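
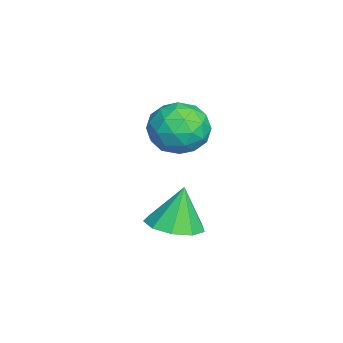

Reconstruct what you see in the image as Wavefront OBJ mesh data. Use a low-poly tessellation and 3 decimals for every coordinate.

v -0.426 1.361 1.223
v 0.361 1.613 2.149
v 0.579 -0.333 0.831
v 1.366 -0.081 1.757
v 0.189 -0.382 2.008
v -0.432 0.664 2.25
v 1.372 0.616 0.73
v 0.751 1.662 0.972
v 1.472 1.152 1.844
v 0.741 0.536 2.634
v 0.199 0.744 0.346
v -0.532 0.128 1.136
v -0.12 1.635 1.721
v 1.06 -0.355 1.259
v 0.368 -0.533 1.407
v 0.831 -0.385 1.951
v -0.587 1.078 1.78
v -0.124 1.226 2.324
v -0.226 0.053 2.241
v 1.064 0.054 0.656
v 1.527 0.202 1.2
v 0.109 1.665 1.029
v 0.572 1.813 1.573
v 1.166 1.227 0.739
v 0.995 1.513 2.085
v 1.586 0.518 1.855
v 1.589 0.927 1.251
v 1.225 1.542 1.394
v 0.565 1.15 2.55
v 1.156 0.155 2.319
v 0.464 -0.022 2.467
v 0.099 0.593 2.609
v 1.218 0.88 2.37
v -0.216 1.125 0.661
v 0.375 0.13 0.43
v 0.841 0.687 0.371
v 0.476 1.302 0.513
v -0.646 0.762 1.125
v -0.055 -0.233 0.895
v -0.285 -0.262 1.586
v -0.649 0.353 1.729
v -0.278 0.4 0.61
v 4.153 0.677 -1.178
v 4.917 -0.033 -0.864
v 3.767 1.003 0.498
v 5.213 0.648 -0.928
v 5.013 1.343 -1.109
v 4.41 1.727 -1.322
v 3.687 1.619 -1.468
v 3.182 1.071 -1.478
v 3.131 0.339 -1.347
v 3.558 -0.235 -1.138
v 4.263 -0.382 -0.947
f 1 38 17
f 38 12 41
f 17 41 6
f 38 41 17
f 1 17 13
f 17 6 18
f 13 18 2
f 17 18 13
f 1 13 22
f 13 2 23
f 22 23 8
f 13 23 22
f 1 22 34
f 22 8 37
f 34 37 11
f 22 37 34
f 1 34 38
f 34 11 42
f 38 42 12
f 34 42 38
f 2 18 29
f 18 6 32
f 29 32 10
f 18 32 29
f 6 41 19
f 41 12 40
f 19 40 5
f 41 40 19
f 12 42 39
f 42 11 35
f 39 35 3
f 42 35 39
f 11 37 36
f 37 8 24
f 36 24 7
f 37 24 36
f 8 23 28
f 23 2 25
f 28 25 9
f 23 25 28
f 4 30 16
f 30 10 31
f 16 31 5
f 30 31 16
f 4 16 14
f 16 5 15
f 14 15 3
f 16 15 14
f 4 14 21
f 14 3 20
f 21 20 7
f 14 20 21
f 4 21 26
f 21 7 27
f 26 27 9
f 21 27 26
f 4 26 30
f 26 9 33
f 30 33 10
f 26 33 30
f 5 31 19
f 31 10 32
f 19 32 6
f 31 32 19
f 3 15 39
f 15 5 40
f 39 40 12
f 15 40 39
f 7 20 36
f 20 3 35
f 36 35 11
f 20 35 36
f 9 27 28
f 27 7 24
f 28 24 8
f 27 24 28
f 10 33 29
f 33 9 25
f 29 25 2
f 33 25 29
f 44 43 46
f 44 46 45
f 46 43 47
f 46 47 45
f 47 43 48
f 47 48 45
f 48 43 49
f 48 49 45
f 49 43 50
f 49 50 45
f 50 43 51
f 50 51 45
f 51 43 52
f 51 52 45
f 52 43 53
f 52 53 45
f 53 43 44
f 53 44 45



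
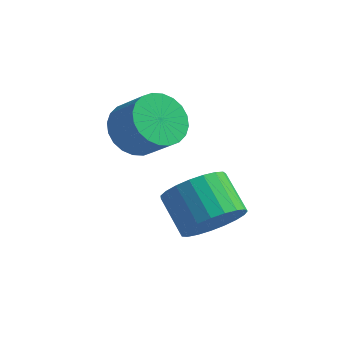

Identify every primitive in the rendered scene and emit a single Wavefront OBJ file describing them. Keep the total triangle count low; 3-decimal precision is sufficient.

v 1.479 0.055 -2.832
v 2.15 0.357 -2.332
v 1.332 1.007 -1.627
v 0.661 0.705 -2.128
v 2.128 0.616 -2.596
v 1.31 1.266 -1.891
v 1.994 0.778 -2.901
v 1.176 1.427 -2.196
v 1.771 0.814 -3.193
v 0.953 1.464 -2.489
v 1.497 0.72 -3.424
v 0.679 1.37 -2.719
v 1.22 0.51 -3.552
v 0.403 1.16 -2.847
v 0.988 0.222 -3.556
v 0.17 0.872 -2.851
v 0.841 -0.095 -3.435
v 0.023 0.555 -2.73
v 0.804 -0.386 -3.209
v -0.014 0.264 -2.504
v 0.884 -0.601 -2.918
v 0.066 0.049 -2.214
v 1.066 -0.702 -2.613
v 0.248 -0.053 -1.908
v 1.32 -0.673 -2.346
v 0.502 -0.023 -1.641
v 1.602 -0.517 -2.162
v 0.784 0.132 -1.457
v 1.862 -0.263 -2.095
v 1.044 0.387 -1.39
v 2.056 0.046 -2.155
v 1.238 0.696 -1.45
v -1.082 1.18 -0.83
v -0.488 1.35 -1.385
v 0.315 1.09 -0.605
v -0.278 0.92 -0.05
v -0.53 1.64 -1.246
v 0.274 1.379 -0.466
v -0.655 1.859 -1.043
v 0.149 1.599 -0.263
v -0.845 1.976 -0.808
v -0.041 1.715 -0.028
v -1.071 1.971 -0.577
v -0.268 1.71 0.203
v -1.299 1.845 -0.384
v -0.496 1.585 0.396
v -1.494 1.619 -0.259
v -0.69 1.358 0.521
v -1.626 1.326 -0.221
v -0.822 1.065 0.56
v -1.675 1.01 -0.275
v -0.872 0.75 0.505
v -1.634 0.721 -0.414
v -0.83 0.46 0.366
v -1.509 0.501 -0.617
v -0.705 0.241 0.163
v -1.319 0.385 -0.852
v -0.515 0.124 -0.072
v -1.092 0.39 -1.083
v -0.289 0.129 -0.303
v -0.864 0.515 -1.276
v -0.061 0.255 -0.496
v -0.67 0.742 -1.401
v 0.134 0.481 -0.621
v -0.538 1.035 -1.44
v 0.266 0.774 -0.659
f 2 1 5
f 2 5 3
f 3 5 6
f 3 6 4
f 5 1 7
f 5 7 6
f 6 7 8
f 6 8 4
f 7 1 9
f 7 9 8
f 8 9 10
f 8 10 4
f 9 1 11
f 9 11 10
f 10 11 12
f 10 12 4
f 11 1 13
f 11 13 12
f 12 13 14
f 12 14 4
f 13 1 15
f 13 15 14
f 14 15 16
f 14 16 4
f 15 1 17
f 15 17 16
f 16 17 18
f 16 18 4
f 17 1 19
f 17 19 18
f 18 19 20
f 18 20 4
f 19 1 21
f 19 21 20
f 20 21 22
f 20 22 4
f 21 1 23
f 21 23 22
f 22 23 24
f 22 24 4
f 23 1 25
f 23 25 24
f 24 25 26
f 24 26 4
f 25 1 27
f 25 27 26
f 26 27 28
f 26 28 4
f 27 1 29
f 27 29 28
f 28 29 30
f 28 30 4
f 29 1 31
f 29 31 30
f 30 31 32
f 30 32 4
f 31 1 2
f 31 2 32
f 32 2 3
f 32 3 4
f 34 33 37
f 34 37 35
f 35 37 38
f 35 38 36
f 37 33 39
f 37 39 38
f 38 39 40
f 38 40 36
f 39 33 41
f 39 41 40
f 40 41 42
f 40 42 36
f 41 33 43
f 41 43 42
f 42 43 44
f 42 44 36
f 43 33 45
f 43 45 44
f 44 45 46
f 44 46 36
f 45 33 47
f 45 47 46
f 46 47 48
f 46 48 36
f 47 33 49
f 47 49 48
f 48 49 50
f 48 50 36
f 49 33 51
f 49 51 50
f 50 51 52
f 50 52 36
f 51 33 53
f 51 53 52
f 52 53 54
f 52 54 36
f 53 33 55
f 53 55 54
f 54 55 56
f 54 56 36
f 55 33 57
f 55 57 56
f 56 57 58
f 56 58 36
f 57 33 59
f 57 59 58
f 58 59 60
f 58 60 36
f 59 33 61
f 59 61 60
f 60 61 62
f 60 62 36
f 61 33 63
f 61 63 62
f 62 63 64
f 62 64 36
f 63 33 65
f 63 65 64
f 64 65 66
f 64 66 36
f 65 33 34
f 65 34 66
f 66 34 35
f 66 35 36



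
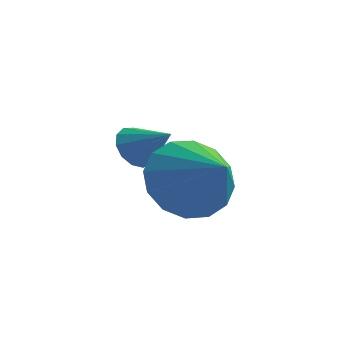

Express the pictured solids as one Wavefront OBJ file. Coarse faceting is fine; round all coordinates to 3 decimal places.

v 2.192 -3.016 -1.364
v 2.918 -2.707 -2.115
v 3.368 -3.764 -0.536
v 2.916 -2.29 -1.735
v 2.719 -2.068 -1.255
v 2.381 -2.1 -0.804
v 1.993 -2.378 -0.503
v 1.658 -2.826 -0.433
v 1.466 -3.326 -0.612
v 1.469 -3.742 -0.992
v 1.666 -3.964 -1.472
v 2.004 -3.932 -1.923
v 2.392 -3.655 -2.224
v 2.727 -3.206 -2.294
v 0.1 -1.319 -1.385
v 0.391 -1.541 -1.885
v 1.04 -1.461 -0.775
v 0.443 -1.196 -1.886
v 0.387 -0.89 -1.728
v 0.239 -0.72 -1.461
v 0.048 -0.74 -1.17
v -0.128 -0.944 -0.947
v -0.231 -1.267 -0.863
v -0.229 -1.607 -0.945
v -0.123 -1.855 -1.167
v 0.054 -1.933 -1.458
v 0.245 -1.816 -1.725
f 2 1 4
f 2 4 3
f 4 1 5
f 4 5 3
f 5 1 6
f 5 6 3
f 6 1 7
f 6 7 3
f 7 1 8
f 7 8 3
f 8 1 9
f 8 9 3
f 9 1 10
f 9 10 3
f 10 1 11
f 10 11 3
f 11 1 12
f 11 12 3
f 12 1 13
f 12 13 3
f 13 1 14
f 13 14 3
f 14 1 2
f 14 2 3
f 16 15 18
f 16 18 17
f 18 15 19
f 18 19 17
f 19 15 20
f 19 20 17
f 20 15 21
f 20 21 17
f 21 15 22
f 21 22 17
f 22 15 23
f 22 23 17
f 23 15 24
f 23 24 17
f 24 15 25
f 24 25 17
f 25 15 26
f 25 26 17
f 26 15 27
f 26 27 17
f 27 15 16
f 27 16 17



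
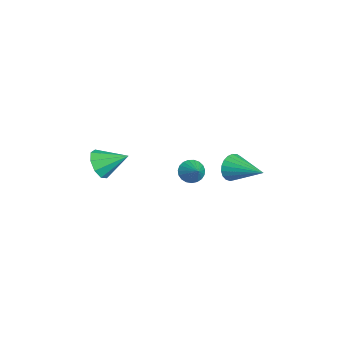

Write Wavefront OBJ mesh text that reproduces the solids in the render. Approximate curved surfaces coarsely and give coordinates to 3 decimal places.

v -1.491 2.448 -0.26
v -1.073 2.287 -0.971
v -0.029 3.772 0.3
v -1.278 2.554 -1.065
v -1.52 2.802 -1.021
v -1.757 2.988 -0.845
v -1.948 3.082 -0.568
v -2.059 3.066 -0.237
v -2.073 2.942 0.09
v -1.986 2.734 0.356
v -1.813 2.476 0.516
v -1.584 2.213 0.541
v -1.34 1.99 0.429
v -1.121 1.847 0.197
v -0.966 1.808 -0.114
v -0.902 1.879 -0.45
v -0.94 2.049 -0.753
v 0.562 0.154 1.132
v 0.969 0.125 0.575
v 1.478 0.386 1.788
v 0.895 0.402 0.58
v 0.763 0.636 0.681
v 0.597 0.787 0.86
v 0.425 0.829 1.086
v 0.276 0.754 1.319
v 0.177 0.575 1.521
v 0.145 0.323 1.655
v 0.184 0.043 1.698
v 0.289 -0.219 1.644
v 0.442 -0.416 1.501
v 0.615 -0.514 1.295
v 0.778 -0.497 1.06
v 0.905 -0.367 0.837
v 0.972 -0.147 0.666
v -3.412 -4.058 -0.925
v -2.919 -4.542 -0.274
v -3.048 -2.622 -0.135
v -2.53 -4.371 -0.765
v -2.553 -4.053 -1.331
v -2.979 -3.738 -1.708
v -3.607 -3.572 -1.718
v -4.145 -3.634 -1.358
v -4.339 -3.895 -0.795
v -4.1 -4.232 -0.293
v -3.539 -4.487 -0.088
f 2 1 4
f 2 4 3
f 4 1 5
f 4 5 3
f 5 1 6
f 5 6 3
f 6 1 7
f 6 7 3
f 7 1 8
f 7 8 3
f 8 1 9
f 8 9 3
f 9 1 10
f 9 10 3
f 10 1 11
f 10 11 3
f 11 1 12
f 11 12 3
f 12 1 13
f 12 13 3
f 13 1 14
f 13 14 3
f 14 1 15
f 14 15 3
f 15 1 16
f 15 16 3
f 16 1 17
f 16 17 3
f 17 1 2
f 17 2 3
f 19 18 21
f 19 21 20
f 21 18 22
f 21 22 20
f 22 18 23
f 22 23 20
f 23 18 24
f 23 24 20
f 24 18 25
f 24 25 20
f 25 18 26
f 25 26 20
f 26 18 27
f 26 27 20
f 27 18 28
f 27 28 20
f 28 18 29
f 28 29 20
f 29 18 30
f 29 30 20
f 30 18 31
f 30 31 20
f 31 18 32
f 31 32 20
f 32 18 33
f 32 33 20
f 33 18 34
f 33 34 20
f 34 18 19
f 34 19 20
f 36 35 38
f 36 38 37
f 38 35 39
f 38 39 37
f 39 35 40
f 39 40 37
f 40 35 41
f 40 41 37
f 41 35 42
f 41 42 37
f 42 35 43
f 42 43 37
f 43 35 44
f 43 44 37
f 44 35 45
f 44 45 37
f 45 35 36
f 45 36 37



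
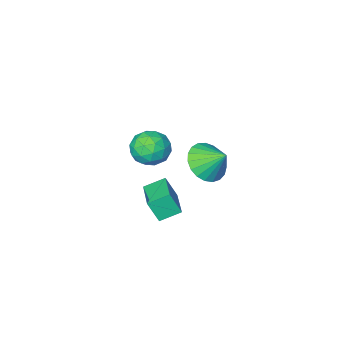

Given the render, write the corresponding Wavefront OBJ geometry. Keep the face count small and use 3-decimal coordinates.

v -0.197 -0.783 -0.696
v 0.095 -1.078 0.125
v 0.361 0.486 -0.439
v 0.653 0.191 0.383
v 0.527 -1.031 -1.043
v 0.819 -1.326 -0.221
v 1.085 0.238 -0.785
v 1.377 -0.057 0.036
v -0.905 -0.015 1.288
v -0.232 0.45 1.148
v -1.235 0.675 1.992
v -0.455 0.577 0.918
v -0.757 0.602 0.753
v -1.084 0.52 0.679
v -1.381 0.346 0.711
v -1.595 0.109 0.843
v -1.689 -0.149 1.051
v -1.648 -0.384 1.301
v -1.479 -0.555 1.548
v -1.21 -0.633 1.75
v -0.889 -0.604 1.872
v -0.57 -0.473 1.893
v -0.309 -0.263 1.81
v -0.152 -0.01 1.636
v -0.124 0.242 1.402
v 1.45 1.606 3.78
v 1.899 1.464 4.332
v 1.761 0.596 3.268
v 2.21 0.454 3.82
v 1.492 0.441 3.924
v 1.3 1.066 4.24
v 2.36 0.994 3.36
v 2.168 1.619 3.676
v 2.461 1.086 4.072
v 1.925 0.744 4.421
v 1.735 1.316 3.179
v 1.199 0.974 3.528
v 1.647 1.624 4.101
v 2.013 0.436 3.499
v 1.591 0.429 3.56
v 1.854 0.346 3.885
v 1.295 1.389 4.047
v 1.559 1.306 4.371
v 1.319 0.705 4.131
v 2.101 0.754 3.229
v 2.365 0.671 3.553
v 1.806 1.714 3.715
v 2.069 1.631 4.04
v 2.341 1.355 3.469
v 2.242 1.318 4.273
v 2.424 0.725 3.972
v 2.513 1.042 3.702
v 2.4 1.409 3.887
v 1.926 1.117 4.478
v 2.109 0.524 4.177
v 1.687 0.516 4.238
v 1.574 0.883 4.424
v 2.257 0.895 4.325
v 1.551 1.536 3.423
v 1.734 0.943 3.122
v 2.086 1.177 3.176
v 1.973 1.544 3.362
v 1.236 1.335 3.628
v 1.418 0.742 3.327
v 1.26 0.651 3.713
v 1.147 1.018 3.898
v 1.403 1.165 3.275
f 2 4 1
f 5 2 1
f 1 4 3
f 3 5 1
f 2 8 4
f 6 2 5
f 6 8 2
f 4 8 3
f 7 5 3
f 3 8 7
f 7 6 5
f 8 6 7
f 10 9 12
f 10 12 11
f 12 9 13
f 12 13 11
f 13 9 14
f 13 14 11
f 14 9 15
f 14 15 11
f 15 9 16
f 15 16 11
f 16 9 17
f 16 17 11
f 17 9 18
f 17 18 11
f 18 9 19
f 18 19 11
f 19 9 20
f 19 20 11
f 20 9 21
f 20 21 11
f 21 9 22
f 21 22 11
f 22 9 23
f 22 23 11
f 23 9 24
f 23 24 11
f 24 9 25
f 24 25 11
f 25 9 10
f 25 10 11
f 26 63 42
f 63 37 66
f 42 66 31
f 63 66 42
f 26 42 38
f 42 31 43
f 38 43 27
f 42 43 38
f 26 38 47
f 38 27 48
f 47 48 33
f 38 48 47
f 26 47 59
f 47 33 62
f 59 62 36
f 47 62 59
f 26 59 63
f 59 36 67
f 63 67 37
f 59 67 63
f 27 43 54
f 43 31 57
f 54 57 35
f 43 57 54
f 31 66 44
f 66 37 65
f 44 65 30
f 66 65 44
f 37 67 64
f 67 36 60
f 64 60 28
f 67 60 64
f 36 62 61
f 62 33 49
f 61 49 32
f 62 49 61
f 33 48 53
f 48 27 50
f 53 50 34
f 48 50 53
f 29 55 41
f 55 35 56
f 41 56 30
f 55 56 41
f 29 41 39
f 41 30 40
f 39 40 28
f 41 40 39
f 29 39 46
f 39 28 45
f 46 45 32
f 39 45 46
f 29 46 51
f 46 32 52
f 51 52 34
f 46 52 51
f 29 51 55
f 51 34 58
f 55 58 35
f 51 58 55
f 30 56 44
f 56 35 57
f 44 57 31
f 56 57 44
f 28 40 64
f 40 30 65
f 64 65 37
f 40 65 64
f 32 45 61
f 45 28 60
f 61 60 36
f 45 60 61
f 34 52 53
f 52 32 49
f 53 49 33
f 52 49 53
f 35 58 54
f 58 34 50
f 54 50 27
f 58 50 54



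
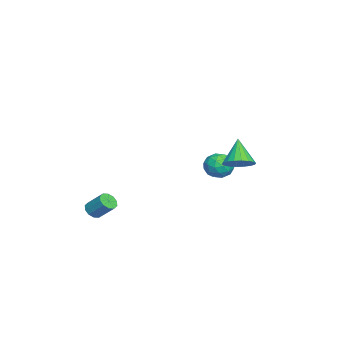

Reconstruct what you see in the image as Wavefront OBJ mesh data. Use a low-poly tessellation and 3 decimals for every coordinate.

v 2.849 -4.09 -2.645
v 3.254 -4.443 -2.454
v 3.596 -3.583 -1.585
v 3.191 -3.23 -1.775
v 3.395 -4.243 -2.707
v 3.736 -3.382 -1.838
v 3.327 -3.985 -2.937
v 3.668 -3.124 -2.068
v 3.077 -3.766 -3.055
v 3.418 -2.906 -2.186
v 2.74 -3.672 -3.016
v 3.081 -2.811 -2.147
v 2.444 -3.737 -2.835
v 2.786 -2.877 -1.966
v 2.304 -3.938 -2.582
v 2.645 -3.077 -1.713
v 2.372 -4.196 -2.352
v 2.713 -3.335 -1.483
v 2.622 -4.414 -2.234
v 2.963 -3.554 -1.365
v 2.959 -4.509 -2.273
v 3.3 -3.648 -1.404
v -2.849 1.904 -1.383
v -2.461 2.316 -0.691
v -1.599 1.244 -1.689
v -1.211 1.656 -0.997
v -1.828 1.026 -0.853
v -2.601 1.434 -0.664
v -1.459 2.126 -1.716
v -2.232 2.534 -1.527
v -1.602 2.454 -0.897
v -1.831 1.774 -0.364
v -2.229 1.786 -2.016
v -2.458 1.106 -1.483
v -2.765 2.168 -1.01
v -1.295 1.392 -1.37
v -1.658 1.022 -1.285
v -1.43 1.264 -0.879
v -2.847 1.649 -0.994
v -2.619 1.892 -0.587
v -2.247 1.133 -0.683
v -1.441 1.668 -1.793
v -1.213 1.911 -1.386
v -2.63 2.296 -1.501
v -2.402 2.538 -1.095
v -1.813 2.427 -1.697
v -2.032 2.491 -0.725
v -1.298 2.103 -0.905
v -1.443 2.379 -1.327
v -1.897 2.619 -1.216
v -2.166 2.092 -0.411
v -1.432 1.704 -0.591
v -1.794 1.333 -0.506
v -2.248 1.573 -0.395
v -1.662 2.172 -0.532
v -2.628 1.856 -1.789
v -1.894 1.468 -1.969
v -1.812 1.987 -1.985
v -2.266 2.227 -1.874
v -2.762 1.457 -1.475
v -2.028 1.069 -1.655
v -2.163 0.941 -1.164
v -2.617 1.181 -1.053
v -2.398 1.388 -1.848
v 2.631 3.331 1.029
v 3.294 3.529 1.539
v 1.649 3.169 2.371
v 3.138 3.871 1.466
v 2.881 4.106 1.306
v 2.575 4.187 1.092
v 2.279 4.099 0.865
v 2.053 3.859 0.671
v 1.942 3.514 0.548
v 1.967 3.133 0.52
v 2.123 2.791 0.593
v 2.38 2.557 0.752
v 2.686 2.475 0.966
v 2.982 2.563 1.193
v 3.208 2.804 1.387
v 3.319 3.148 1.511
f 2 1 5
f 2 5 3
f 3 5 6
f 3 6 4
f 5 1 7
f 5 7 6
f 6 7 8
f 6 8 4
f 7 1 9
f 7 9 8
f 8 9 10
f 8 10 4
f 9 1 11
f 9 11 10
f 10 11 12
f 10 12 4
f 11 1 13
f 11 13 12
f 12 13 14
f 12 14 4
f 13 1 15
f 13 15 14
f 14 15 16
f 14 16 4
f 15 1 17
f 15 17 16
f 16 17 18
f 16 18 4
f 17 1 19
f 17 19 18
f 18 19 20
f 18 20 4
f 19 1 21
f 19 21 20
f 20 21 22
f 20 22 4
f 21 1 2
f 21 2 22
f 22 2 3
f 22 3 4
f 23 60 39
f 60 34 63
f 39 63 28
f 60 63 39
f 23 39 35
f 39 28 40
f 35 40 24
f 39 40 35
f 23 35 44
f 35 24 45
f 44 45 30
f 35 45 44
f 23 44 56
f 44 30 59
f 56 59 33
f 44 59 56
f 23 56 60
f 56 33 64
f 60 64 34
f 56 64 60
f 24 40 51
f 40 28 54
f 51 54 32
f 40 54 51
f 28 63 41
f 63 34 62
f 41 62 27
f 63 62 41
f 34 64 61
f 64 33 57
f 61 57 25
f 64 57 61
f 33 59 58
f 59 30 46
f 58 46 29
f 59 46 58
f 30 45 50
f 45 24 47
f 50 47 31
f 45 47 50
f 26 52 38
f 52 32 53
f 38 53 27
f 52 53 38
f 26 38 36
f 38 27 37
f 36 37 25
f 38 37 36
f 26 36 43
f 36 25 42
f 43 42 29
f 36 42 43
f 26 43 48
f 43 29 49
f 48 49 31
f 43 49 48
f 26 48 52
f 48 31 55
f 52 55 32
f 48 55 52
f 27 53 41
f 53 32 54
f 41 54 28
f 53 54 41
f 25 37 61
f 37 27 62
f 61 62 34
f 37 62 61
f 29 42 58
f 42 25 57
f 58 57 33
f 42 57 58
f 31 49 50
f 49 29 46
f 50 46 30
f 49 46 50
f 32 55 51
f 55 31 47
f 51 47 24
f 55 47 51
f 66 65 68
f 66 68 67
f 68 65 69
f 68 69 67
f 69 65 70
f 69 70 67
f 70 65 71
f 70 71 67
f 71 65 72
f 71 72 67
f 72 65 73
f 72 73 67
f 73 65 74
f 73 74 67
f 74 65 75
f 74 75 67
f 75 65 76
f 75 76 67
f 76 65 77
f 76 77 67
f 77 65 78
f 77 78 67
f 78 65 79
f 78 79 67
f 79 65 80
f 79 80 67
f 80 65 66
f 80 66 67



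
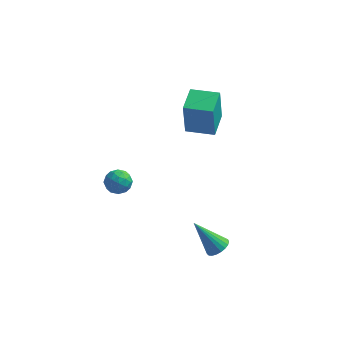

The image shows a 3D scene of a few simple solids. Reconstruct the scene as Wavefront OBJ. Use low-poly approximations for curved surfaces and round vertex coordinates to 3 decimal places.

v -1.822 -1.15 -1.797
v -1.363 -0.568 -1.644
v -0.917 -1.932 -1.536
v -0.458 -1.35 -1.383
v -1.039 -1.504 -0.924
v -1.599 -1.02 -1.085
v -0.681 -1.48 -2.095
v -1.241 -0.996 -2.256
v -0.658 -0.771 -1.828
v -0.879 -0.787 -1.105
v -1.401 -1.713 -2.075
v -1.622 -1.729 -1.352
v -1.672 -0.79 -1.743
v -0.608 -1.71 -1.437
v -0.95 -1.8 -1.167
v -0.68 -1.458 -1.077
v -1.811 -1.056 -1.415
v -1.541 -0.714 -1.325
v -1.351 -1.264 -0.902
v -0.739 -1.786 -1.855
v -0.469 -1.444 -1.765
v -1.6 -1.042 -2.103
v -1.33 -0.7 -2.013
v -0.929 -1.236 -2.278
v -0.988 -0.568 -1.762
v -0.455 -1.028 -1.609
v -0.587 -1.104 -2.027
v -0.916 -0.819 -2.122
v -1.118 -0.576 -1.336
v -0.586 -1.036 -1.183
v -0.928 -1.127 -0.913
v -1.256 -0.843 -1.008
v -0.703 -0.696 -1.445
v -1.694 -1.464 -1.997
v -1.162 -1.924 -1.844
v -1.024 -1.657 -2.172
v -1.352 -1.373 -2.267
v -1.825 -1.472 -1.571
v -1.292 -1.932 -1.418
v -1.364 -1.681 -1.058
v -1.693 -1.396 -1.153
v -1.577 -1.804 -1.735
v 4.534 -3.955 -2.824
v 4.929 -3.524 -2.539
v 3.326 -3.885 -1.256
v 4.76 -3.363 -2.676
v 4.552 -3.305 -2.838
v 4.341 -3.359 -2.999
v 4.163 -3.516 -3.129
v 4.05 -3.749 -3.206
v 4.02 -4.017 -3.217
v 4.079 -4.275 -3.16
v 4.217 -4.477 -3.045
v 4.409 -4.589 -2.892
v 4.623 -4.591 -2.727
v 4.822 -4.483 -2.579
v 4.971 -4.284 -2.473
v 5.044 -4.028 -2.428
v 5.029 -3.759 -2.451
v 1.438 2.109 0.019
v 1.374 1.885 2.066
v 1.437 3.64 0.187
v 1.373 3.416 2.233
v 2.967 2.104 0.067
v 2.903 1.88 2.113
v 2.966 3.635 0.234
v 2.902 3.411 2.281
f 1 38 17
f 38 12 41
f 17 41 6
f 38 41 17
f 1 17 13
f 17 6 18
f 13 18 2
f 17 18 13
f 1 13 22
f 13 2 23
f 22 23 8
f 13 23 22
f 1 22 34
f 22 8 37
f 34 37 11
f 22 37 34
f 1 34 38
f 34 11 42
f 38 42 12
f 34 42 38
f 2 18 29
f 18 6 32
f 29 32 10
f 18 32 29
f 6 41 19
f 41 12 40
f 19 40 5
f 41 40 19
f 12 42 39
f 42 11 35
f 39 35 3
f 42 35 39
f 11 37 36
f 37 8 24
f 36 24 7
f 37 24 36
f 8 23 28
f 23 2 25
f 28 25 9
f 23 25 28
f 4 30 16
f 30 10 31
f 16 31 5
f 30 31 16
f 4 16 14
f 16 5 15
f 14 15 3
f 16 15 14
f 4 14 21
f 14 3 20
f 21 20 7
f 14 20 21
f 4 21 26
f 21 7 27
f 26 27 9
f 21 27 26
f 4 26 30
f 26 9 33
f 30 33 10
f 26 33 30
f 5 31 19
f 31 10 32
f 19 32 6
f 31 32 19
f 3 15 39
f 15 5 40
f 39 40 12
f 15 40 39
f 7 20 36
f 20 3 35
f 36 35 11
f 20 35 36
f 9 27 28
f 27 7 24
f 28 24 8
f 27 24 28
f 10 33 29
f 33 9 25
f 29 25 2
f 33 25 29
f 44 43 46
f 44 46 45
f 46 43 47
f 46 47 45
f 47 43 48
f 47 48 45
f 48 43 49
f 48 49 45
f 49 43 50
f 49 50 45
f 50 43 51
f 50 51 45
f 51 43 52
f 51 52 45
f 52 43 53
f 52 53 45
f 53 43 54
f 53 54 45
f 54 43 55
f 54 55 45
f 55 43 56
f 55 56 45
f 56 43 57
f 56 57 45
f 57 43 58
f 57 58 45
f 58 43 59
f 58 59 45
f 59 43 44
f 59 44 45
f 61 63 60
f 64 61 60
f 60 63 62
f 62 64 60
f 61 67 63
f 65 61 64
f 65 67 61
f 63 67 62
f 66 64 62
f 62 67 66
f 66 65 64
f 67 65 66



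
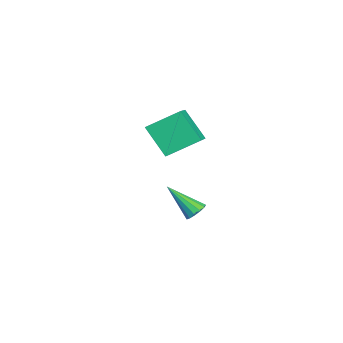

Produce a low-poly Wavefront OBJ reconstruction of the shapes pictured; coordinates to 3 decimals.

v -4.11 -4.57 1.232
v -4.296 -2.868 2.185
v -3.163 -3.643 -0.239
v -3.348 -1.941 0.714
v -2.452 -4.879 2.106
v -2.637 -3.177 3.059
v -1.504 -3.952 0.635
v -1.69 -2.25 1.588
v -3.383 -2.372 -4.565
v -2.768 -2.456 -4.371
v -4.037 -3.768 -3.095
v -2.904 -2.181 -4.171
v -3.191 -1.967 -4.095
v -3.539 -1.881 -4.169
v -3.838 -1.952 -4.369
v -3.993 -2.156 -4.631
v -3.954 -2.429 -4.872
v -3.733 -2.683 -5.016
v -3.402 -2.84 -5.017
v -3.065 -2.847 -4.874
v -2.829 -2.704 -4.634
f 2 4 1
f 5 2 1
f 1 4 3
f 3 5 1
f 2 8 4
f 6 2 5
f 6 8 2
f 4 8 3
f 7 5 3
f 3 8 7
f 7 6 5
f 8 6 7
f 10 9 12
f 10 12 11
f 12 9 13
f 12 13 11
f 13 9 14
f 13 14 11
f 14 9 15
f 14 15 11
f 15 9 16
f 15 16 11
f 16 9 17
f 16 17 11
f 17 9 18
f 17 18 11
f 18 9 19
f 18 19 11
f 19 9 20
f 19 20 11
f 20 9 21
f 20 21 11
f 21 9 10
f 21 10 11



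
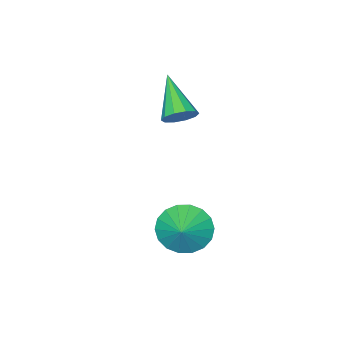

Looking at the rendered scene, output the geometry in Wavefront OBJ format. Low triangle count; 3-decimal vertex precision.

v -0.798 1.667 -2.095
v 0.013 1.151 -2.565
v -0.022 2.313 -1.465
v -0.059 1.522 -2.855
v -0.279 1.921 -2.995
v -0.601 2.269 -2.957
v -0.962 2.499 -2.747
v -1.29 2.563 -2.409
v -1.521 2.45 -2.008
v -1.609 2.182 -1.625
v -1.536 1.812 -1.334
v -1.317 1.413 -1.194
v -0.995 1.064 -1.233
v -0.634 0.835 -1.442
v -0.305 0.77 -1.781
v -0.074 0.883 -2.181
v -2.693 -0.592 1.831
v -2.388 -1.083 1.419
v -3.427 -2.068 3.049
v -2.1 -0.969 1.731
v -2.039 -0.711 2.081
v -2.227 -0.408 2.335
v -2.594 -0.174 2.397
v -2.998 -0.1 2.243
v -3.285 -0.214 1.932
v -3.347 -0.472 1.582
v -3.158 -0.775 1.328
v -2.792 -1.009 1.265
f 2 1 4
f 2 4 3
f 4 1 5
f 4 5 3
f 5 1 6
f 5 6 3
f 6 1 7
f 6 7 3
f 7 1 8
f 7 8 3
f 8 1 9
f 8 9 3
f 9 1 10
f 9 10 3
f 10 1 11
f 10 11 3
f 11 1 12
f 11 12 3
f 12 1 13
f 12 13 3
f 13 1 14
f 13 14 3
f 14 1 15
f 14 15 3
f 15 1 16
f 15 16 3
f 16 1 2
f 16 2 3
f 18 17 20
f 18 20 19
f 20 17 21
f 20 21 19
f 21 17 22
f 21 22 19
f 22 17 23
f 22 23 19
f 23 17 24
f 23 24 19
f 24 17 25
f 24 25 19
f 25 17 26
f 25 26 19
f 26 17 27
f 26 27 19
f 27 17 28
f 27 28 19
f 28 17 18
f 28 18 19



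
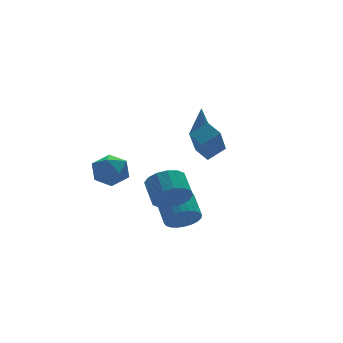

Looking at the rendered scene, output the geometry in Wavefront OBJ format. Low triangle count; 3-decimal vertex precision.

v 3.137 3.495 -1.657
v 3.724 3.62 -1.766
v 3.363 3.865 -0.023
v 3.45 3.995 -1.813
v 2.993 4.077 -1.768
v 2.62 3.818 -1.659
v 2.55 3.37 -1.548
v 2.825 2.995 -1.501
v 3.282 2.913 -1.545
v 3.655 3.172 -1.655
v -3.047 1.519 -0.669
v -2.439 1.328 -1.452
v -4.181 0.532 -1.308
v -3.573 0.341 -2.091
v -3.338 -0.007 -1.173
v -2.637 0.603 -0.778
v -3.983 1.257 -1.982
v -3.282 1.867 -1.587
v -3.018 1.166 -2.263
v -2.619 0.385 -1.764
v -4.001 1.475 -0.996
v -3.602 0.694 -0.497
v -1.025 -1.876 -3.961
v -0.712 -1.487 -4.721
v -0.441 -0.294 -3.999
v -0.755 -0.684 -3.239
v -1.055 -1.4 -4.736
v -0.785 -0.208 -4.014
v -1.395 -1.386 -4.633
v -1.125 -0.193 -3.91
v -1.678 -1.446 -4.427
v -1.408 -0.254 -3.705
v -1.862 -1.572 -4.15
v -1.591 -0.38 -3.428
v -1.918 -1.744 -3.845
v -1.648 -0.552 -3.123
v -1.838 -1.937 -3.557
v -1.568 -0.744 -2.835
v -1.635 -2.12 -3.331
v -1.365 -0.927 -2.609
v -1.339 -2.266 -3.201
v -1.068 -1.073 -2.479
v -0.995 -2.352 -3.186
v -0.725 -1.16 -2.464
v -0.655 -2.367 -3.29
v -0.385 -1.174 -2.567
v -0.372 -2.306 -3.495
v -0.102 -1.114 -2.773
v -0.189 -2.18 -3.772
v 0.082 -0.988 -3.05
v -0.132 -2.008 -4.077
v 0.138 -0.816 -3.355
v -0.212 -1.816 -4.365
v 0.058 -0.623 -3.643
v -0.415 -1.633 -4.591
v -0.145 -0.44 -3.869
v -2.401 -3.258 -1.524
v -2.037 -3.767 -0.77
v -1.794 -2.691 -0.162
v -2.159 -2.182 -0.916
v -1.641 -3.683 -1.076
v -1.398 -2.607 -0.467
v -1.448 -3.486 -1.502
v -1.206 -2.41 -0.893
v -1.512 -3.227 -1.934
v -1.269 -2.151 -1.325
v -1.813 -2.977 -2.256
v -1.57 -1.901 -1.647
v -2.272 -2.802 -2.382
v -2.029 -1.726 -1.773
v -2.766 -2.749 -2.278
v -2.523 -1.673 -1.67
v -3.162 -2.833 -1.973
v -2.919 -1.757 -1.364
v -3.354 -3.03 -1.547
v -3.112 -1.954 -0.938
v -3.291 -3.289 -1.115
v -3.048 -2.213 -0.506
v -2.99 -3.539 -0.793
v -2.747 -2.463 -0.184
v -2.531 -3.714 -0.667
v -2.288 -2.638 -0.058
v 1.004 -1.796 1.185
v 0.828 -0.965 1.539
v 0.019 -1.788 0.674
v -0.157 -0.957 1.027
v 1.837 -0.943 -0.407
v 1.661 -0.112 -0.054
v 0.852 -0.935 -0.919
v 0.676 -0.104 -0.565
f 2 1 4
f 2 4 3
f 4 1 5
f 4 5 3
f 5 1 6
f 5 6 3
f 6 1 7
f 6 7 3
f 7 1 8
f 7 8 3
f 8 1 9
f 8 9 3
f 9 1 10
f 9 10 3
f 10 1 2
f 10 2 3
f 11 22 16
f 11 16 12
f 11 12 18
f 11 18 21
f 11 21 22
f 12 16 20
f 16 22 15
f 22 21 13
f 21 18 17
f 18 12 19
f 14 20 15
f 14 15 13
f 14 13 17
f 14 17 19
f 14 19 20
f 15 20 16
f 13 15 22
f 17 13 21
f 19 17 18
f 20 19 12
f 24 23 27
f 24 27 25
f 25 27 28
f 25 28 26
f 27 23 29
f 27 29 28
f 28 29 30
f 28 30 26
f 29 23 31
f 29 31 30
f 30 31 32
f 30 32 26
f 31 23 33
f 31 33 32
f 32 33 34
f 32 34 26
f 33 23 35
f 33 35 34
f 34 35 36
f 34 36 26
f 35 23 37
f 35 37 36
f 36 37 38
f 36 38 26
f 37 23 39
f 37 39 38
f 38 39 40
f 38 40 26
f 39 23 41
f 39 41 40
f 40 41 42
f 40 42 26
f 41 23 43
f 41 43 42
f 42 43 44
f 42 44 26
f 43 23 45
f 43 45 44
f 44 45 46
f 44 46 26
f 45 23 47
f 45 47 46
f 46 47 48
f 46 48 26
f 47 23 49
f 47 49 48
f 48 49 50
f 48 50 26
f 49 23 51
f 49 51 50
f 50 51 52
f 50 52 26
f 51 23 53
f 51 53 52
f 52 53 54
f 52 54 26
f 53 23 55
f 53 55 54
f 54 55 56
f 54 56 26
f 55 23 24
f 55 24 56
f 56 24 25
f 56 25 26
f 58 57 61
f 58 61 59
f 59 61 62
f 59 62 60
f 61 57 63
f 61 63 62
f 62 63 64
f 62 64 60
f 63 57 65
f 63 65 64
f 64 65 66
f 64 66 60
f 65 57 67
f 65 67 66
f 66 67 68
f 66 68 60
f 67 57 69
f 67 69 68
f 68 69 70
f 68 70 60
f 69 57 71
f 69 71 70
f 70 71 72
f 70 72 60
f 71 57 73
f 71 73 72
f 72 73 74
f 72 74 60
f 73 57 75
f 73 75 74
f 74 75 76
f 74 76 60
f 75 57 77
f 75 77 76
f 76 77 78
f 76 78 60
f 77 57 79
f 77 79 78
f 78 79 80
f 78 80 60
f 79 57 81
f 79 81 80
f 80 81 82
f 80 82 60
f 81 57 58
f 81 58 82
f 82 58 59
f 82 59 60
f 84 86 83
f 87 84 83
f 83 86 85
f 85 87 83
f 84 90 86
f 88 84 87
f 88 90 84
f 86 90 85
f 89 87 85
f 85 90 89
f 89 88 87
f 90 88 89



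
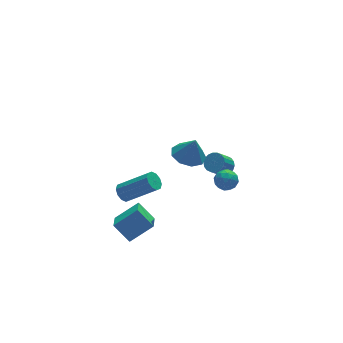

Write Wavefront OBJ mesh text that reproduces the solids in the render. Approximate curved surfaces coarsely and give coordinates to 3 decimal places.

v 2.66 0.843 -3.707
v 3.266 1.121 -3.479
v 2.694 0.079 -2.861
v 3.3 0.357 -2.633
v 2.7 0.722 -2.574
v 2.679 1.194 -3.096
v 3.281 0.006 -3.244
v 3.26 0.478 -3.766
v 3.65 0.604 -3.193
v 3.29 1.047 -2.779
v 2.67 0.153 -3.561
v 2.31 0.596 -3.147
v 2.96 1.049 -3.667
v 3 0.151 -2.673
v 2.647 0.366 -2.638
v 3.003 0.529 -2.504
v 2.615 1.092 -3.442
v 2.971 1.255 -3.308
v 2.638 1.021 -2.776
v 2.989 -0.055 -3.032
v 3.345 0.108 -2.898
v 2.957 0.671 -3.836
v 3.313 0.834 -3.702
v 3.322 0.179 -3.564
v 3.542 0.909 -3.365
v 3.561 0.46 -2.868
v 3.55 0.253 -3.227
v 3.538 0.53 -3.534
v 3.331 1.169 -3.122
v 3.35 0.72 -2.625
v 2.998 0.934 -2.59
v 2.986 1.212 -2.897
v 3.556 0.865 -2.954
v 2.61 0.48 -3.715
v 2.629 0.031 -3.218
v 2.974 -0.012 -3.443
v 2.962 0.266 -3.75
v 2.399 0.74 -3.472
v 2.418 0.291 -2.975
v 2.422 0.67 -2.806
v 2.41 0.947 -3.113
v 2.404 0.335 -3.386
v -3.322 -1.723 -3.179
v -3.772 -2.764 -2.628
v -3.904 -0.998 -2.285
v -4.354 -2.039 -1.734
v -2.046 -1.801 -2.286
v -2.496 -2.842 -1.735
v -2.628 -1.076 -1.392
v -3.078 -2.117 -0.841
v -0.127 -1.647 2.27
v 0.702 -1.984 2.016
v 0.187 -1.813 3.51
v 0.738 -1.353 2.091
v 0.369 -0.86 2.25
v -0.232 -0.735 2.419
v -0.783 -1.037 2.517
v -1.027 -1.624 2.5
v -0.85 -2.222 2.375
v -0.334 -2.551 2.201
v 0.279 -2.457 2.059
v -3.158 -0.296 -1.066
v -2.734 0.006 -1.32
v -1.357 -0.842 -0.028
v -1.782 -1.144 0.226
v -2.864 0.204 -1.051
v -1.487 -0.645 0.241
v -3.107 0.211 -0.788
v -1.73 -0.638 0.504
v -3.37 0.024 -0.631
v -1.993 -0.824 0.661
v -3.552 -0.285 -0.64
v -2.175 -1.133 0.652
v -3.583 -0.598 -0.812
v -2.206 -1.446 0.48
v -3.453 -0.795 -1.081
v -2.076 -1.644 0.211
v -3.21 -0.802 -1.344
v -1.833 -1.651 -0.052
v -2.947 -0.616 -1.501
v -1.57 -1.464 -0.209
v -2.765 -0.307 -1.492
v -1.388 -1.155 -0.2
v 3.838 2.846 -4.33
v 4.34 2.675 -3.972
v 3.603 2.363 -3.091
v 3.102 2.534 -3.45
v 4.304 2.949 -3.904
v 3.568 2.637 -3.023
v 4.177 3.203 -3.921
v 3.44 2.891 -3.04
v 3.982 3.387 -4.019
v 3.245 3.074 -3.138
v 3.758 3.463 -4.179
v 3.022 3.15 -3.298
v 3.551 3.417 -4.368
v 2.814 3.104 -3.487
v 3.401 3.258 -4.551
v 2.664 2.946 -3.67
v 3.337 3.017 -4.689
v 2.6 2.705 -3.808
v 3.372 2.743 -4.757
v 2.636 2.431 -3.876
v 3.5 2.489 -4.74
v 2.763 2.177 -3.859
v 3.695 2.306 -4.642
v 2.958 1.993 -3.761
v 3.918 2.23 -4.482
v 3.182 1.917 -3.601
v 4.126 2.276 -4.293
v 3.389 1.963 -3.412
v 4.276 2.434 -4.11
v 3.539 2.122 -3.229
f 1 38 17
f 38 12 41
f 17 41 6
f 38 41 17
f 1 17 13
f 17 6 18
f 13 18 2
f 17 18 13
f 1 13 22
f 13 2 23
f 22 23 8
f 13 23 22
f 1 22 34
f 22 8 37
f 34 37 11
f 22 37 34
f 1 34 38
f 34 11 42
f 38 42 12
f 34 42 38
f 2 18 29
f 18 6 32
f 29 32 10
f 18 32 29
f 6 41 19
f 41 12 40
f 19 40 5
f 41 40 19
f 12 42 39
f 42 11 35
f 39 35 3
f 42 35 39
f 11 37 36
f 37 8 24
f 36 24 7
f 37 24 36
f 8 23 28
f 23 2 25
f 28 25 9
f 23 25 28
f 4 30 16
f 30 10 31
f 16 31 5
f 30 31 16
f 4 16 14
f 16 5 15
f 14 15 3
f 16 15 14
f 4 14 21
f 14 3 20
f 21 20 7
f 14 20 21
f 4 21 26
f 21 7 27
f 26 27 9
f 21 27 26
f 4 26 30
f 26 9 33
f 30 33 10
f 26 33 30
f 5 31 19
f 31 10 32
f 19 32 6
f 31 32 19
f 3 15 39
f 15 5 40
f 39 40 12
f 15 40 39
f 7 20 36
f 20 3 35
f 36 35 11
f 20 35 36
f 9 27 28
f 27 7 24
f 28 24 8
f 27 24 28
f 10 33 29
f 33 9 25
f 29 25 2
f 33 25 29
f 44 46 43
f 47 44 43
f 43 46 45
f 45 47 43
f 44 50 46
f 48 44 47
f 48 50 44
f 46 50 45
f 49 47 45
f 45 50 49
f 49 48 47
f 50 48 49
f 52 51 54
f 52 54 53
f 54 51 55
f 54 55 53
f 55 51 56
f 55 56 53
f 56 51 57
f 56 57 53
f 57 51 58
f 57 58 53
f 58 51 59
f 58 59 53
f 59 51 60
f 59 60 53
f 60 51 61
f 60 61 53
f 61 51 52
f 61 52 53
f 63 62 66
f 63 66 64
f 64 66 67
f 64 67 65
f 66 62 68
f 66 68 67
f 67 68 69
f 67 69 65
f 68 62 70
f 68 70 69
f 69 70 71
f 69 71 65
f 70 62 72
f 70 72 71
f 71 72 73
f 71 73 65
f 72 62 74
f 72 74 73
f 73 74 75
f 73 75 65
f 74 62 76
f 74 76 75
f 75 76 77
f 75 77 65
f 76 62 78
f 76 78 77
f 77 78 79
f 77 79 65
f 78 62 80
f 78 80 79
f 79 80 81
f 79 81 65
f 80 62 82
f 80 82 81
f 81 82 83
f 81 83 65
f 82 62 63
f 82 63 83
f 83 63 64
f 83 64 65
f 85 84 88
f 85 88 86
f 86 88 89
f 86 89 87
f 88 84 90
f 88 90 89
f 89 90 91
f 89 91 87
f 90 84 92
f 90 92 91
f 91 92 93
f 91 93 87
f 92 84 94
f 92 94 93
f 93 94 95
f 93 95 87
f 94 84 96
f 94 96 95
f 95 96 97
f 95 97 87
f 96 84 98
f 96 98 97
f 97 98 99
f 97 99 87
f 98 84 100
f 98 100 99
f 99 100 101
f 99 101 87
f 100 84 102
f 100 102 101
f 101 102 103
f 101 103 87
f 102 84 104
f 102 104 103
f 103 104 105
f 103 105 87
f 104 84 106
f 104 106 105
f 105 106 107
f 105 107 87
f 106 84 108
f 106 108 107
f 107 108 109
f 107 109 87
f 108 84 110
f 108 110 109
f 109 110 111
f 109 111 87
f 110 84 112
f 110 112 111
f 111 112 113
f 111 113 87
f 112 84 85
f 112 85 113
f 113 85 86
f 113 86 87



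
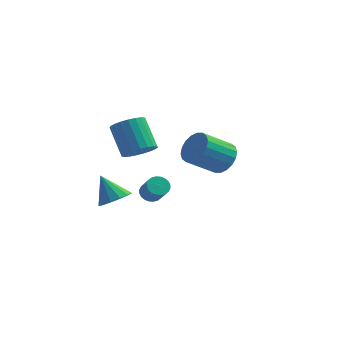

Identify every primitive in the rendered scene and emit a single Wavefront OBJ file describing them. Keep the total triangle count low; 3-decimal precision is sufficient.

v -2.136 2.604 -2.065
v -1.773 2.438 -2.429
v -1.241 1.869 -1.638
v -1.604 2.036 -1.275
v -1.684 2.616 -2.361
v -1.152 2.048 -1.57
v -1.664 2.793 -2.248
v -1.132 2.224 -1.457
v -1.716 2.941 -2.107
v -1.183 2.372 -1.316
v -1.831 3.037 -1.959
v -1.299 2.469 -1.168
v -1.993 3.068 -1.828
v -1.461 2.499 -1.037
v -2.177 3.028 -1.733
v -1.645 2.459 -0.942
v -2.355 2.924 -1.689
v -1.822 2.355 -0.898
v -2.499 2.771 -1.702
v -1.967 2.202 -0.911
v -2.588 2.592 -1.77
v -2.056 2.024 -0.979
v -2.608 2.416 -1.883
v -2.076 1.847 -1.092
v -2.557 2.268 -2.024
v -2.024 1.699 -1.233
v -2.441 2.171 -2.172
v -1.909 1.603 -1.381
v -2.279 2.141 -2.303
v -1.747 1.572 -1.512
v -2.095 2.181 -2.398
v -1.563 1.612 -1.607
v -1.918 2.285 -2.442
v -1.385 1.716 -1.651
v -2.54 -0.994 -0.713
v -1.912 -1.146 -0.276
v -3.28 -0.706 0.453
v -1.895 -0.718 -0.372
v -2.083 -0.377 -0.575
v -2.417 -0.232 -0.823
v -2.789 -0.329 -1.035
v -3.082 -0.637 -1.145
v -3.203 -1.059 -1.118
v -3.114 -1.46 -0.962
v -2.842 -1.713 -0.727
v -2.475 -1.738 -0.487
v -2.128 -1.527 -0.319
v 2.216 -1.384 2.624
v 2.847 -1.8 2.915
v 1.875 -2.652 3.806
v 1.244 -2.236 3.516
v 2.819 -1.526 3.147
v 1.847 -2.377 4.038
v 2.671 -1.223 3.275
v 1.699 -2.075 4.166
v 2.433 -0.952 3.274
v 1.461 -1.804 4.165
v 2.152 -0.767 3.145
v 1.18 -1.618 4.036
v 1.884 -0.704 2.912
v 0.912 -1.556 3.804
v 1.682 -0.776 2.623
v 0.709 -1.627 3.514
v 1.585 -0.968 2.334
v 0.613 -1.82 3.225
v 1.613 -1.243 2.102
v 0.641 -2.094 2.993
v 1.761 -1.545 1.974
v 0.789 -2.397 2.865
v 1.999 -1.816 1.975
v 1.027 -2.668 2.866
v 2.28 -2.002 2.104
v 1.308 -2.853 2.995
v 2.548 -2.064 2.336
v 1.576 -2.916 3.228
v 2.751 -1.993 2.626
v 1.778 -2.844 3.517
v -1.104 -2.019 2.822
v -0.48 -2.113 3.263
v -1.232 -1.395 4.479
v -1.856 -1.301 4.038
v -0.425 -1.828 3.129
v -1.176 -1.11 4.345
v -0.486 -1.576 2.942
v -1.238 -0.857 4.158
v -0.655 -1.4 2.734
v -1.406 -0.682 3.95
v -0.901 -1.331 2.541
v -1.653 -0.613 3.758
v -1.183 -1.382 2.397
v -1.934 -0.663 3.613
v -1.451 -1.542 2.326
v -2.202 -0.824 3.543
v -1.659 -1.785 2.341
v -2.41 -1.067 3.558
v -1.771 -2.069 2.439
v -2.522 -1.35 3.656
v -1.768 -2.343 2.604
v -2.519 -1.625 3.82
v -1.65 -2.562 2.805
v -2.401 -1.844 4.022
v -1.438 -2.687 3.01
v -2.189 -1.969 4.227
v -1.168 -2.696 3.182
v -1.919 -1.978 4.399
v -0.887 -2.589 3.292
v -1.639 -1.87 4.509
v -0.644 -2.383 3.321
v -1.395 -1.664 4.537
f 2 1 5
f 2 5 3
f 3 5 6
f 3 6 4
f 5 1 7
f 5 7 6
f 6 7 8
f 6 8 4
f 7 1 9
f 7 9 8
f 8 9 10
f 8 10 4
f 9 1 11
f 9 11 10
f 10 11 12
f 10 12 4
f 11 1 13
f 11 13 12
f 12 13 14
f 12 14 4
f 13 1 15
f 13 15 14
f 14 15 16
f 14 16 4
f 15 1 17
f 15 17 16
f 16 17 18
f 16 18 4
f 17 1 19
f 17 19 18
f 18 19 20
f 18 20 4
f 19 1 21
f 19 21 20
f 20 21 22
f 20 22 4
f 21 1 23
f 21 23 22
f 22 23 24
f 22 24 4
f 23 1 25
f 23 25 24
f 24 25 26
f 24 26 4
f 25 1 27
f 25 27 26
f 26 27 28
f 26 28 4
f 27 1 29
f 27 29 28
f 28 29 30
f 28 30 4
f 29 1 31
f 29 31 30
f 30 31 32
f 30 32 4
f 31 1 33
f 31 33 32
f 32 33 34
f 32 34 4
f 33 1 2
f 33 2 34
f 34 2 3
f 34 3 4
f 36 35 38
f 36 38 37
f 38 35 39
f 38 39 37
f 39 35 40
f 39 40 37
f 40 35 41
f 40 41 37
f 41 35 42
f 41 42 37
f 42 35 43
f 42 43 37
f 43 35 44
f 43 44 37
f 44 35 45
f 44 45 37
f 45 35 46
f 45 46 37
f 46 35 47
f 46 47 37
f 47 35 36
f 47 36 37
f 49 48 52
f 49 52 50
f 50 52 53
f 50 53 51
f 52 48 54
f 52 54 53
f 53 54 55
f 53 55 51
f 54 48 56
f 54 56 55
f 55 56 57
f 55 57 51
f 56 48 58
f 56 58 57
f 57 58 59
f 57 59 51
f 58 48 60
f 58 60 59
f 59 60 61
f 59 61 51
f 60 48 62
f 60 62 61
f 61 62 63
f 61 63 51
f 62 48 64
f 62 64 63
f 63 64 65
f 63 65 51
f 64 48 66
f 64 66 65
f 65 66 67
f 65 67 51
f 66 48 68
f 66 68 67
f 67 68 69
f 67 69 51
f 68 48 70
f 68 70 69
f 69 70 71
f 69 71 51
f 70 48 72
f 70 72 71
f 71 72 73
f 71 73 51
f 72 48 74
f 72 74 73
f 73 74 75
f 73 75 51
f 74 48 76
f 74 76 75
f 75 76 77
f 75 77 51
f 76 48 49
f 76 49 77
f 77 49 50
f 77 50 51
f 79 78 82
f 79 82 80
f 80 82 83
f 80 83 81
f 82 78 84
f 82 84 83
f 83 84 85
f 83 85 81
f 84 78 86
f 84 86 85
f 85 86 87
f 85 87 81
f 86 78 88
f 86 88 87
f 87 88 89
f 87 89 81
f 88 78 90
f 88 90 89
f 89 90 91
f 89 91 81
f 90 78 92
f 90 92 91
f 91 92 93
f 91 93 81
f 92 78 94
f 92 94 93
f 93 94 95
f 93 95 81
f 94 78 96
f 94 96 95
f 95 96 97
f 95 97 81
f 96 78 98
f 96 98 97
f 97 98 99
f 97 99 81
f 98 78 100
f 98 100 99
f 99 100 101
f 99 101 81
f 100 78 102
f 100 102 101
f 101 102 103
f 101 103 81
f 102 78 104
f 102 104 103
f 103 104 105
f 103 105 81
f 104 78 106
f 104 106 105
f 105 106 107
f 105 107 81
f 106 78 108
f 106 108 107
f 107 108 109
f 107 109 81
f 108 78 79
f 108 79 109
f 109 79 80
f 109 80 81



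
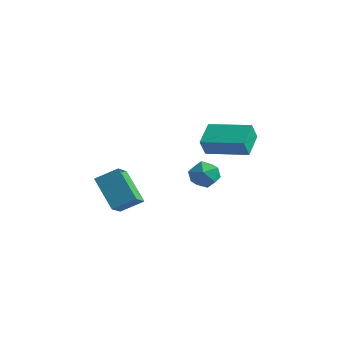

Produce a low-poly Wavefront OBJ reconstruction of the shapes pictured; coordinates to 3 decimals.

v -1.038 -4.814 -1.25
v -2.484 -4.354 0.113
v -1.388 -3.798 -1.964
v -2.835 -3.339 -0.601
v -0.185 -4.061 -0.599
v -1.632 -3.602 0.764
v -0.536 -3.046 -1.313
v -1.982 -2.586 0.05
v 2.902 -2.871 2.865
v 2.887 -3.281 3.744
v 2.459 -1.645 3.427
v 2.444 -2.054 4.307
v 4.916 -2.286 3.173
v 4.901 -2.695 4.053
v 4.473 -1.059 3.736
v 4.458 -1.469 4.615
v 1.49 -0.469 0.763
v 2.195 -0.948 0.953
v 1.025 -1.492 -0.093
v 1.73 -1.971 0.097
v 1.121 -1.831 0.706
v 1.408 -1.199 1.235
v 1.812 -1.241 -0.375
v 2.099 -0.609 0.154
v 2.394 -1.425 0.25
v 1.966 -1.79 0.917
v 1.254 -0.65 -0.057
v 0.826 -1.015 0.61
f 2 4 1
f 5 2 1
f 1 4 3
f 3 5 1
f 2 8 4
f 6 2 5
f 6 8 2
f 4 8 3
f 7 5 3
f 3 8 7
f 7 6 5
f 8 6 7
f 10 12 9
f 13 10 9
f 9 12 11
f 11 13 9
f 10 16 12
f 14 10 13
f 14 16 10
f 12 16 11
f 15 13 11
f 11 16 15
f 15 14 13
f 16 14 15
f 17 28 22
f 17 22 18
f 17 18 24
f 17 24 27
f 17 27 28
f 18 22 26
f 22 28 21
f 28 27 19
f 27 24 23
f 24 18 25
f 20 26 21
f 20 21 19
f 20 19 23
f 20 23 25
f 20 25 26
f 21 26 22
f 19 21 28
f 23 19 27
f 25 23 24
f 26 25 18



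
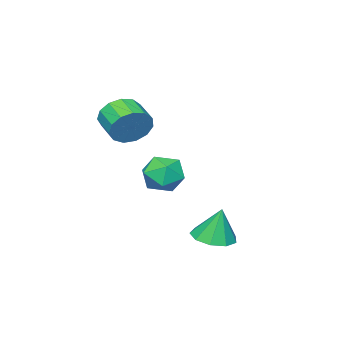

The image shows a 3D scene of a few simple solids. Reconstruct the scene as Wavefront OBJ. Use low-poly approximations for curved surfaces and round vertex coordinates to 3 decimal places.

v -3.584 -2.611 -1.1
v -2.447 -2.351 -1.134
v -3.393 -3.649 -2.666
v -2.256 -3.389 -2.7
v -2.671 -4.081 -1.856
v -2.789 -3.439 -0.889
v -3.051 -2.561 -2.911
v -3.169 -1.919 -1.944
v -2.117 -2.32 -2.253
v -1.883 -3.259 -1.601
v -3.957 -2.741 -2.199
v -3.723 -3.68 -1.547
v -0.968 -3.118 1.482
v -0.271 -3.097 2.306
v -0.775 -4.321 2.763
v -1.472 -4.342 1.938
v -0.775 -2.817 2.501
v -1.279 -4.041 2.958
v -1.341 -2.633 2.372
v -1.844 -3.856 2.828
v -1.788 -2.602 1.96
v -2.291 -3.826 2.417
v -1.974 -2.736 1.396
v -2.478 -3.959 1.853
v -1.842 -2.991 0.86
v -2.346 -4.214 1.317
v -1.432 -3.286 0.521
v -1.936 -4.51 0.978
v -0.874 -3.528 0.487
v -1.378 -4.752 0.944
v -0.347 -3.64 0.769
v -0.851 -4.864 1.225
v -0.017 -3.586 1.277
v -0.52 -4.81 1.734
v 0.012 -3.384 1.85
v -0.492 -4.608 2.307
v -1.647 1.132 -4.252
v -0.924 0.374 -4.035
v -1.773 1.508 -2.528
v -0.589 1.015 -4.15
v -0.749 1.71 -4.314
v -1.33 2.135 -4.448
v -2.059 2.09 -4.492
v -2.596 1.597 -4.423
v -2.689 0.886 -4.274
v -2.294 0.29 -4.116
v -1.597 0.088 -4.021
f 1 12 6
f 1 6 2
f 1 2 8
f 1 8 11
f 1 11 12
f 2 6 10
f 6 12 5
f 12 11 3
f 11 8 7
f 8 2 9
f 4 10 5
f 4 5 3
f 4 3 7
f 4 7 9
f 4 9 10
f 5 10 6
f 3 5 12
f 7 3 11
f 9 7 8
f 10 9 2
f 14 13 17
f 14 17 15
f 15 17 18
f 15 18 16
f 17 13 19
f 17 19 18
f 18 19 20
f 18 20 16
f 19 13 21
f 19 21 20
f 20 21 22
f 20 22 16
f 21 13 23
f 21 23 22
f 22 23 24
f 22 24 16
f 23 13 25
f 23 25 24
f 24 25 26
f 24 26 16
f 25 13 27
f 25 27 26
f 26 27 28
f 26 28 16
f 27 13 29
f 27 29 28
f 28 29 30
f 28 30 16
f 29 13 31
f 29 31 30
f 30 31 32
f 30 32 16
f 31 13 33
f 31 33 32
f 32 33 34
f 32 34 16
f 33 13 35
f 33 35 34
f 34 35 36
f 34 36 16
f 35 13 14
f 35 14 36
f 36 14 15
f 36 15 16
f 38 37 40
f 38 40 39
f 40 37 41
f 40 41 39
f 41 37 42
f 41 42 39
f 42 37 43
f 42 43 39
f 43 37 44
f 43 44 39
f 44 37 45
f 44 45 39
f 45 37 46
f 45 46 39
f 46 37 47
f 46 47 39
f 47 37 38
f 47 38 39



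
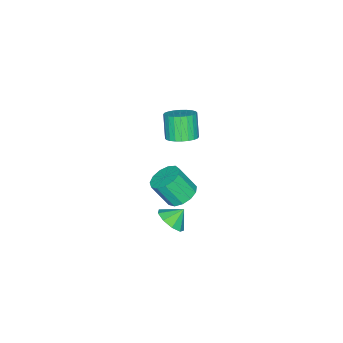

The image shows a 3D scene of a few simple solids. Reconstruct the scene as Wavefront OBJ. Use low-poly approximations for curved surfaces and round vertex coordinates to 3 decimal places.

v 4.19 2.136 0.081
v 4.928 2.109 0.741
v 3.53 2.584 0.839
v 4.94 2.697 0.404
v 4.601 3.022 -0.083
v 4.07 2.933 -0.494
v 3.595 2.471 -0.635
v 3.399 1.853 -0.442
v 3.573 1.367 -0.003
v 4.036 1.241 0.475
v 4.571 1.534 0.769
v -3.164 -1.87 -0.405
v -2.699 -1.11 0.071
v -3.372 -1.67 1.621
v -3.836 -2.43 1.145
v -3.045 -0.944 -0.019
v -3.718 -1.504 1.531
v -3.409 -0.919 -0.168
v -4.082 -1.479 1.382
v -3.736 -1.039 -0.353
v -4.408 -1.599 1.197
v -3.975 -1.285 -0.546
v -4.648 -1.845 1.004
v -4.091 -1.621 -0.717
v -4.764 -2.181 0.832
v -4.066 -1.994 -0.841
v -4.739 -2.554 0.708
v -3.903 -2.348 -0.899
v -4.576 -2.908 0.651
v -3.628 -2.63 -0.881
v -4.301 -3.19 0.669
v -3.282 -2.796 -0.791
v -3.955 -3.356 0.759
v -2.918 -2.821 -0.642
v -3.591 -3.381 0.908
v -2.592 -2.701 -0.457
v -3.264 -3.261 1.093
v -2.352 -2.455 -0.264
v -3.025 -3.015 1.286
v -2.236 -2.119 -0.092
v -2.909 -2.679 1.457
v -2.261 -1.746 0.032
v -2.934 -2.306 1.581
v -2.424 -1.392 0.089
v -3.097 -1.952 1.639
v 1.485 1.134 -0.402
v 1.923 0.405 -0.965
v 2.313 -0.523 0.539
v 1.875 0.206 1.102
v 2.337 0.783 -0.84
v 2.727 -0.145 0.665
v 2.48 1.273 -0.575
v 2.871 0.345 0.929
v 2.308 1.718 -0.256
v 2.698 0.79 1.249
v 1.874 1.978 0.017
v 2.265 1.05 1.522
v 1.317 1.97 0.157
v 1.707 1.042 1.661
v 0.813 1.697 0.119
v 1.203 0.769 1.624
v 0.522 1.244 -0.084
v 0.912 0.317 1.42
v 0.537 0.757 -0.388
v 0.927 -0.171 1.116
v 0.853 0.389 -0.697
v 1.243 -0.538 0.807
v 1.369 0.258 -0.912
v 1.76 -0.67 0.592
f 2 1 4
f 2 4 3
f 4 1 5
f 4 5 3
f 5 1 6
f 5 6 3
f 6 1 7
f 6 7 3
f 7 1 8
f 7 8 3
f 8 1 9
f 8 9 3
f 9 1 10
f 9 10 3
f 10 1 11
f 10 11 3
f 11 1 2
f 11 2 3
f 13 12 16
f 13 16 14
f 14 16 17
f 14 17 15
f 16 12 18
f 16 18 17
f 17 18 19
f 17 19 15
f 18 12 20
f 18 20 19
f 19 20 21
f 19 21 15
f 20 12 22
f 20 22 21
f 21 22 23
f 21 23 15
f 22 12 24
f 22 24 23
f 23 24 25
f 23 25 15
f 24 12 26
f 24 26 25
f 25 26 27
f 25 27 15
f 26 12 28
f 26 28 27
f 27 28 29
f 27 29 15
f 28 12 30
f 28 30 29
f 29 30 31
f 29 31 15
f 30 12 32
f 30 32 31
f 31 32 33
f 31 33 15
f 32 12 34
f 32 34 33
f 33 34 35
f 33 35 15
f 34 12 36
f 34 36 35
f 35 36 37
f 35 37 15
f 36 12 38
f 36 38 37
f 37 38 39
f 37 39 15
f 38 12 40
f 38 40 39
f 39 40 41
f 39 41 15
f 40 12 42
f 40 42 41
f 41 42 43
f 41 43 15
f 42 12 44
f 42 44 43
f 43 44 45
f 43 45 15
f 44 12 13
f 44 13 45
f 45 13 14
f 45 14 15
f 47 46 50
f 47 50 48
f 48 50 51
f 48 51 49
f 50 46 52
f 50 52 51
f 51 52 53
f 51 53 49
f 52 46 54
f 52 54 53
f 53 54 55
f 53 55 49
f 54 46 56
f 54 56 55
f 55 56 57
f 55 57 49
f 56 46 58
f 56 58 57
f 57 58 59
f 57 59 49
f 58 46 60
f 58 60 59
f 59 60 61
f 59 61 49
f 60 46 62
f 60 62 61
f 61 62 63
f 61 63 49
f 62 46 64
f 62 64 63
f 63 64 65
f 63 65 49
f 64 46 66
f 64 66 65
f 65 66 67
f 65 67 49
f 66 46 68
f 66 68 67
f 67 68 69
f 67 69 49
f 68 46 47
f 68 47 69
f 69 47 48
f 69 48 49



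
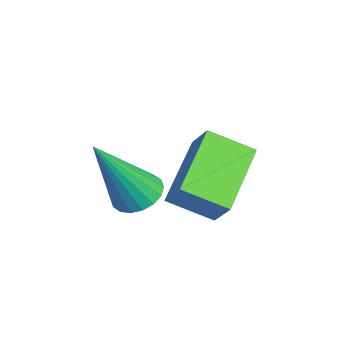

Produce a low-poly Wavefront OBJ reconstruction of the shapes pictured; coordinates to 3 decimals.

v 0.888 1.083 0.541
v 0.726 0.052 1.091
v -0.585 1.773 1.401
v -0.747 0.742 1.951
v 1.407 1.358 1.209
v 1.245 0.327 1.759
v -0.066 2.048 2.069
v -0.228 1.017 2.619
v 1.145 -0.531 1.615
v 1.66 -0.223 1.611
v 1.695 -1.429 3.385
v 1.495 -0.061 1.745
v 1.26 0.008 1.853
v 1.003 -0.03 1.913
v 0.774 -0.167 1.915
v 0.618 -0.376 1.857
v 0.567 -0.616 1.751
v 0.63 -0.838 1.619
v 0.795 -1 1.485
v 1.03 -1.069 1.377
v 1.287 -1.031 1.317
v 1.516 -0.894 1.315
v 1.672 -0.685 1.373
v 1.723 -0.445 1.479
f 2 4 1
f 5 2 1
f 1 4 3
f 3 5 1
f 2 8 4
f 6 2 5
f 6 8 2
f 4 8 3
f 7 5 3
f 3 8 7
f 7 6 5
f 8 6 7
f 10 9 12
f 10 12 11
f 12 9 13
f 12 13 11
f 13 9 14
f 13 14 11
f 14 9 15
f 14 15 11
f 15 9 16
f 15 16 11
f 16 9 17
f 16 17 11
f 17 9 18
f 17 18 11
f 18 9 19
f 18 19 11
f 19 9 20
f 19 20 11
f 20 9 21
f 20 21 11
f 21 9 22
f 21 22 11
f 22 9 23
f 22 23 11
f 23 9 24
f 23 24 11
f 24 9 10
f 24 10 11



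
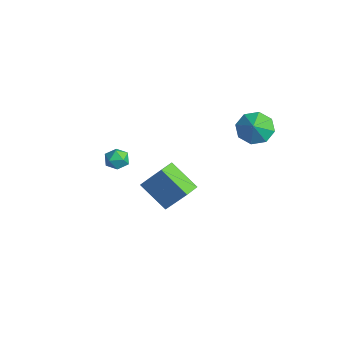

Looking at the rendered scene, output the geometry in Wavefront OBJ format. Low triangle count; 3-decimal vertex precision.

v 1.746 -2.921 1.626
v 2.489 -2.991 1.619
v 1.651 -3.989 2.181
v 2.394 -4.059 2.174
v 2.072 -3.545 2.608
v 2.131 -2.884 2.265
v 2.009 -4.096 1.535
v 2.068 -3.435 1.192
v 2.652 -3.717 1.562
v 2.691 -3.376 2.226
v 1.449 -3.604 1.574
v 1.488 -3.263 2.238
v 3.164 4.098 2.717
v 3.835 4.941 2.637
v 3.856 3.622 3.503
v 3.254 5.052 3.214
v 2.621 4.604 3.5
v 2.306 3.86 3.327
v 2.494 3.255 2.797
v 3.075 3.143 2.219
v 3.708 3.591 1.933
v 4.023 4.336 2.106
v -1.509 -0.606 -3.883
v -0.579 0.287 -2.213
v -2.16 0.332 -4.022
v -1.23 1.224 -2.351
v 0.01 0.256 -5.189
v 0.94 1.148 -3.518
v -0.641 1.193 -5.327
v 0.289 2.086 -3.657
f 1 12 6
f 1 6 2
f 1 2 8
f 1 8 11
f 1 11 12
f 2 6 10
f 6 12 5
f 12 11 3
f 11 8 7
f 8 2 9
f 4 10 5
f 4 5 3
f 4 3 7
f 4 7 9
f 4 9 10
f 5 10 6
f 3 5 12
f 7 3 11
f 9 7 8
f 10 9 2
f 14 13 16
f 14 16 15
f 16 13 17
f 16 17 15
f 17 13 18
f 17 18 15
f 18 13 19
f 18 19 15
f 19 13 20
f 19 20 15
f 20 13 21
f 20 21 15
f 21 13 22
f 21 22 15
f 22 13 14
f 22 14 15
f 24 26 23
f 27 24 23
f 23 26 25
f 25 27 23
f 24 30 26
f 28 24 27
f 28 30 24
f 26 30 25
f 29 27 25
f 25 30 29
f 29 28 27
f 30 28 29



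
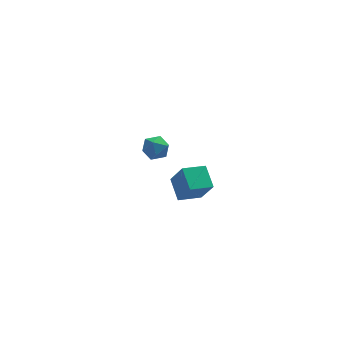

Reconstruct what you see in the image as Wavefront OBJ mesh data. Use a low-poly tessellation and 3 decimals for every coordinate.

v 0.303 -0.118 4.217
v 0.849 0.158 3.771
v 0.611 -1.258 3.889
v 1.157 -0.982 3.443
v 1.221 -0.93 4.195
v 1.03 -0.226 4.398
v 0.43 -0.874 3.262
v 0.239 -0.17 3.465
v 0.927 -0.31 3.181
v 1.416 -0.344 3.758
v 0.044 -0.756 3.902
v 0.533 -0.79 4.479
v 2.575 2.948 -3.647
v 3.036 2.189 -2.198
v 2.441 4.182 -2.959
v 2.902 3.424 -1.509
v 3.878 3.236 -3.911
v 4.339 2.478 -2.461
v 3.744 4.471 -3.222
v 4.205 3.712 -1.773
f 1 12 6
f 1 6 2
f 1 2 8
f 1 8 11
f 1 11 12
f 2 6 10
f 6 12 5
f 12 11 3
f 11 8 7
f 8 2 9
f 4 10 5
f 4 5 3
f 4 3 7
f 4 7 9
f 4 9 10
f 5 10 6
f 3 5 12
f 7 3 11
f 9 7 8
f 10 9 2
f 14 16 13
f 17 14 13
f 13 16 15
f 15 17 13
f 14 20 16
f 18 14 17
f 18 20 14
f 16 20 15
f 19 17 15
f 15 20 19
f 19 18 17
f 20 18 19



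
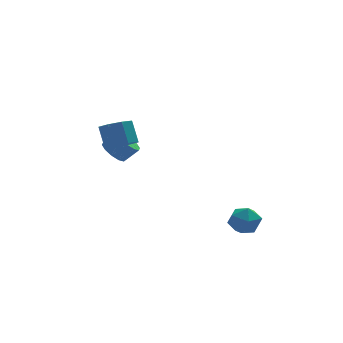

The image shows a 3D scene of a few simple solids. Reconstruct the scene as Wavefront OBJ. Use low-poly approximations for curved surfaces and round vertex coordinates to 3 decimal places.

v -2.588 -3.311 3.42
v -1.859 -3.637 3.74
v -2.064 -3.016 4.84
v -2.792 -2.689 4.52
v -1.764 -3.062 3.433
v -1.969 -2.441 4.533
v -2.152 -2.633 3.119
v -2.357 -2.012 4.219
v -2.795 -2.601 2.981
v -3 -1.98 4.081
v -3.316 -2.984 3.1
v -3.521 -2.363 4.2
v -3.411 -3.559 3.407
v -3.616 -2.938 4.507
v -3.023 -3.988 3.721
v -3.228 -3.367 4.821
v -2.38 -4.02 3.859
v -2.585 -3.399 4.959
v -2.533 0.38 1.33
v -1.968 0.417 0.779
v -1.242 0.337 1.52
v -1.807 0.3 2.07
v -2.066 0.872 0.925
v -1.34 0.792 1.665
v -2.343 1.139 1.225
v -1.617 1.06 1.966
v -2.693 1.117 1.566
v -1.967 1.037 2.306
v -2.981 0.812 1.816
v -2.255 0.733 2.556
v -3.098 0.343 1.88
v -2.372 0.263 2.621
v -3 -0.112 1.735
v -2.274 -0.192 2.475
v -2.723 -0.38 1.434
v -1.997 -0.459 2.175
v -2.373 -0.357 1.094
v -1.647 -0.437 1.834
v -2.085 -0.053 0.844
v -1.359 -0.132 1.584
v 3.019 -2.316 -1.734
v 3.928 -2.369 -1.902
v 2.792 -3.531 -2.578
v 3.701 -3.584 -2.746
v 3.376 -3.761 -1.898
v 3.517 -3.01 -1.376
v 3.203 -2.89 -3.104
v 3.344 -2.139 -2.582
v 4.041 -2.724 -2.749
v 4.148 -3.262 -2.004
v 2.572 -2.638 -2.476
v 2.679 -3.176 -1.731
f 2 1 5
f 2 5 3
f 3 5 6
f 3 6 4
f 5 1 7
f 5 7 6
f 6 7 8
f 6 8 4
f 7 1 9
f 7 9 8
f 8 9 10
f 8 10 4
f 9 1 11
f 9 11 10
f 10 11 12
f 10 12 4
f 11 1 13
f 11 13 12
f 12 13 14
f 12 14 4
f 13 1 15
f 13 15 14
f 14 15 16
f 14 16 4
f 15 1 17
f 15 17 16
f 16 17 18
f 16 18 4
f 17 1 2
f 17 2 18
f 18 2 3
f 18 3 4
f 20 19 23
f 20 23 21
f 21 23 24
f 21 24 22
f 23 19 25
f 23 25 24
f 24 25 26
f 24 26 22
f 25 19 27
f 25 27 26
f 26 27 28
f 26 28 22
f 27 19 29
f 27 29 28
f 28 29 30
f 28 30 22
f 29 19 31
f 29 31 30
f 30 31 32
f 30 32 22
f 31 19 33
f 31 33 32
f 32 33 34
f 32 34 22
f 33 19 35
f 33 35 34
f 34 35 36
f 34 36 22
f 35 19 37
f 35 37 36
f 36 37 38
f 36 38 22
f 37 19 39
f 37 39 38
f 38 39 40
f 38 40 22
f 39 19 20
f 39 20 40
f 40 20 21
f 40 21 22
f 41 52 46
f 41 46 42
f 41 42 48
f 41 48 51
f 41 51 52
f 42 46 50
f 46 52 45
f 52 51 43
f 51 48 47
f 48 42 49
f 44 50 45
f 44 45 43
f 44 43 47
f 44 47 49
f 44 49 50
f 45 50 46
f 43 45 52
f 47 43 51
f 49 47 48
f 50 49 42



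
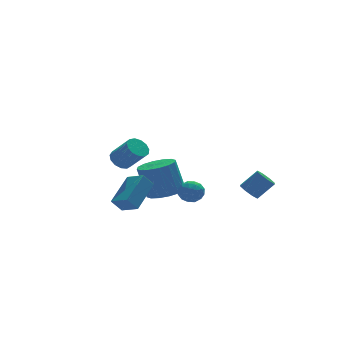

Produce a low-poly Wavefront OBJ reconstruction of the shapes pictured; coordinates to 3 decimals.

v -0.157 -0.965 0.394
v 0.563 -1.014 0.203
v -0.363 -2.046 -0.103
v 0.357 -2.095 -0.294
v 0.158 -2.13 0.425
v 0.285 -1.462 0.732
v -0.085 -1.598 -0.632
v 0.042 -0.93 -0.325
v 0.608 -1.406 -0.431
v 0.758 -1.735 0.222
v -0.558 -1.325 -0.122
v -0.408 -1.654 0.531
v 0.221 -0.894 0.342
v -0.021 -2.166 -0.242
v -0.138 -2.186 0.18
v 0.285 -2.215 0.068
v 0.058 -1.158 0.653
v 0.481 -1.187 0.541
v 0.243 -1.843 0.671
v -0.281 -1.873 -0.441
v 0.142 -1.902 -0.553
v -0.085 -0.845 0.032
v 0.338 -0.874 -0.08
v -0.043 -1.217 -0.571
v 0.671 -1.154 -0.142
v 0.549 -1.789 -0.435
v 0.29 -1.497 -0.633
v 0.364 -1.104 -0.453
v 0.759 -1.347 0.242
v 0.638 -1.983 -0.051
v 0.52 -2.003 0.372
v 0.595 -1.61 0.552
v 0.785 -1.577 -0.131
v -0.438 -1.077 0.151
v -0.559 -1.713 -0.142
v -0.395 -1.45 -0.452
v -0.32 -1.057 -0.272
v -0.349 -1.271 0.535
v -0.471 -1.906 0.242
v -0.164 -1.956 0.553
v -0.09 -1.563 0.733
v -0.585 -1.483 0.231
v 0.447 2.818 -2.011
v 1.241 2.145 -1.687
v 0.867 2.649 0.275
v 0.073 3.322 -0.049
v 1.495 2.643 -1.766
v 1.12 3.147 0.196
v 1.468 3.188 -1.911
v 1.093 3.691 0.051
v 1.167 3.633 -2.083
v 0.793 4.137 -0.121
v 0.674 3.861 -2.235
v 0.299 4.364 -0.273
v 0.12 3.808 -2.328
v -0.255 4.312 -0.366
v -0.347 3.491 -2.335
v -0.721 3.995 -0.373
v -0.6 2.993 -2.256
v -0.975 3.497 -0.294
v -0.573 2.449 -2.111
v -0.948 2.952 -0.149
v -0.273 2.003 -1.939
v -0.647 2.507 0.023
v 0.221 1.776 -1.787
v -0.154 2.279 0.175
v 0.775 1.828 -1.694
v 0.4 2.332 0.268
v 3.302 -1.631 -0.491
v 3.765 -1.722 -0.953
v 4.681 -1.839 -0.01
v 4.218 -1.749 0.451
v 3.704 -1.235 -0.833
v 4.62 -1.352 0.11
v 3.408 -0.98 -0.513
v 4.324 -1.097 0.43
v 3.049 -1.107 -0.181
v 3.965 -1.224 0.762
v 2.839 -1.541 -0.03
v 3.755 -1.658 0.913
v 2.9 -2.028 -0.15
v 3.816 -2.145 0.793
v 3.196 -2.283 -0.47
v 4.112 -2.4 0.473
v 3.555 -2.156 -0.802
v 4.471 -2.273 0.141
v -4.122 -1.113 -0.079
v -3.606 -2.054 0.362
v -2.785 0.084 0.912
v -2.269 -0.857 1.352
v -3.551 -1.143 -0.812
v -3.035 -2.084 -0.372
v -2.214 0.054 0.178
v -1.698 -0.887 0.619
v -3.105 0.16 2.191
v -2.483 0.229 1.901
v -1.853 -0.65 3.039
v -2.475 -0.72 3.329
v -2.521 0.525 2.15
v -1.891 -0.354 3.289
v -2.745 0.705 2.413
v -2.115 -0.174 3.551
v -3.083 0.711 2.605
v -2.453 -0.168 3.743
v -3.428 0.543 2.665
v -2.798 -0.336 3.804
v -3.67 0.252 2.575
v -3.041 -0.627 3.714
v -3.733 -0.067 2.363
v -3.104 -0.946 3.501
v -3.597 -0.315 2.096
v -2.967 -1.194 3.235
v -3.304 -0.412 1.86
v -2.674 -1.291 2.998
v -2.948 -0.328 1.728
v -2.318 -1.207 2.866
v -2.642 -0.088 1.743
v -2.012 -0.967 2.882
f 1 38 17
f 38 12 41
f 17 41 6
f 38 41 17
f 1 17 13
f 17 6 18
f 13 18 2
f 17 18 13
f 1 13 22
f 13 2 23
f 22 23 8
f 13 23 22
f 1 22 34
f 22 8 37
f 34 37 11
f 22 37 34
f 1 34 38
f 34 11 42
f 38 42 12
f 34 42 38
f 2 18 29
f 18 6 32
f 29 32 10
f 18 32 29
f 6 41 19
f 41 12 40
f 19 40 5
f 41 40 19
f 12 42 39
f 42 11 35
f 39 35 3
f 42 35 39
f 11 37 36
f 37 8 24
f 36 24 7
f 37 24 36
f 8 23 28
f 23 2 25
f 28 25 9
f 23 25 28
f 4 30 16
f 30 10 31
f 16 31 5
f 30 31 16
f 4 16 14
f 16 5 15
f 14 15 3
f 16 15 14
f 4 14 21
f 14 3 20
f 21 20 7
f 14 20 21
f 4 21 26
f 21 7 27
f 26 27 9
f 21 27 26
f 4 26 30
f 26 9 33
f 30 33 10
f 26 33 30
f 5 31 19
f 31 10 32
f 19 32 6
f 31 32 19
f 3 15 39
f 15 5 40
f 39 40 12
f 15 40 39
f 7 20 36
f 20 3 35
f 36 35 11
f 20 35 36
f 9 27 28
f 27 7 24
f 28 24 8
f 27 24 28
f 10 33 29
f 33 9 25
f 29 25 2
f 33 25 29
f 44 43 47
f 44 47 45
f 45 47 48
f 45 48 46
f 47 43 49
f 47 49 48
f 48 49 50
f 48 50 46
f 49 43 51
f 49 51 50
f 50 51 52
f 50 52 46
f 51 43 53
f 51 53 52
f 52 53 54
f 52 54 46
f 53 43 55
f 53 55 54
f 54 55 56
f 54 56 46
f 55 43 57
f 55 57 56
f 56 57 58
f 56 58 46
f 57 43 59
f 57 59 58
f 58 59 60
f 58 60 46
f 59 43 61
f 59 61 60
f 60 61 62
f 60 62 46
f 61 43 63
f 61 63 62
f 62 63 64
f 62 64 46
f 63 43 65
f 63 65 64
f 64 65 66
f 64 66 46
f 65 43 67
f 65 67 66
f 66 67 68
f 66 68 46
f 67 43 44
f 67 44 68
f 68 44 45
f 68 45 46
f 70 69 73
f 70 73 71
f 71 73 74
f 71 74 72
f 73 69 75
f 73 75 74
f 74 75 76
f 74 76 72
f 75 69 77
f 75 77 76
f 76 77 78
f 76 78 72
f 77 69 79
f 77 79 78
f 78 79 80
f 78 80 72
f 79 69 81
f 79 81 80
f 80 81 82
f 80 82 72
f 81 69 83
f 81 83 82
f 82 83 84
f 82 84 72
f 83 69 85
f 83 85 84
f 84 85 86
f 84 86 72
f 85 69 70
f 85 70 86
f 86 70 71
f 86 71 72
f 88 90 87
f 91 88 87
f 87 90 89
f 89 91 87
f 88 94 90
f 92 88 91
f 92 94 88
f 90 94 89
f 93 91 89
f 89 94 93
f 93 92 91
f 94 92 93
f 96 95 99
f 96 99 97
f 97 99 100
f 97 100 98
f 99 95 101
f 99 101 100
f 100 101 102
f 100 102 98
f 101 95 103
f 101 103 102
f 102 103 104
f 102 104 98
f 103 95 105
f 103 105 104
f 104 105 106
f 104 106 98
f 105 95 107
f 105 107 106
f 106 107 108
f 106 108 98
f 107 95 109
f 107 109 108
f 108 109 110
f 108 110 98
f 109 95 111
f 109 111 110
f 110 111 112
f 110 112 98
f 111 95 113
f 111 113 112
f 112 113 114
f 112 114 98
f 113 95 115
f 113 115 114
f 114 115 116
f 114 116 98
f 115 95 117
f 115 117 116
f 116 117 118
f 116 118 98
f 117 95 96
f 117 96 118
f 118 96 97
f 118 97 98



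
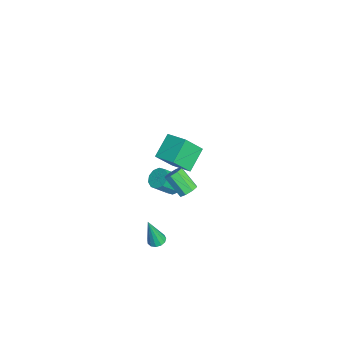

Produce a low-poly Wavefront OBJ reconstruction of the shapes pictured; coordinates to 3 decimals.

v 1.631 3.33 0.263
v 2.229 3.523 0.222
v 2.567 2.684 1.196
v 1.969 2.49 1.237
v 2.047 3.75 0.48
v 2.385 2.911 1.455
v 1.705 3.816 0.656
v 2.044 2.977 1.631
v 1.336 3.697 0.681
v 1.674 2.857 1.656
v 1.079 3.437 0.547
v 1.417 2.598 1.521
v 1.033 3.136 0.304
v 1.371 2.297 1.278
v 1.215 2.909 0.045
v 1.553 2.07 1.02
v 1.556 2.843 -0.131
v 1.895 2.004 0.844
v 1.926 2.963 -0.156
v 2.264 2.123 0.819
v 2.183 3.222 -0.021
v 2.521 2.383 0.953
v 3.851 3.896 2.063
v 4.175 4.078 2.455
v 3.493 3.366 3.349
v 3.169 3.184 2.957
v 3.845 4.32 2.397
v 3.164 3.609 3.29
v 3.519 4.314 2.143
v 2.837 3.603 3.037
v 3.387 4.063 1.843
v 2.706 3.351 2.736
v 3.527 3.714 1.671
v 2.845 3.002 2.565
v 3.856 3.471 1.73
v 3.175 2.76 2.623
v 4.183 3.477 1.983
v 3.501 2.766 2.877
v 4.314 3.729 2.284
v 3.633 3.017 3.177
v -3.285 3.576 -3.403
v -2.912 2.629 -2.104
v -4.366 4.326 -2.546
v -3.993 3.379 -1.247
v -2.347 4.481 -3.013
v -1.974 3.534 -1.714
v -3.428 5.231 -2.156
v -3.055 4.284 -0.857
v 3.118 2.34 -2.957
v 3.573 2.544 -2.922
v 3.182 1.9 -1.223
v 3.39 2.749 -2.863
v 3.12 2.824 -2.834
v 2.849 2.746 -2.844
v 2.664 2.539 -2.89
v 2.623 2.268 -2.957
v 2.739 2.02 -3.024
v 2.976 1.874 -3.07
v 3.257 1.876 -3.08
v 3.495 2.024 -3.051
v 3.613 2.274 -2.992
f 2 1 5
f 2 5 3
f 3 5 6
f 3 6 4
f 5 1 7
f 5 7 6
f 6 7 8
f 6 8 4
f 7 1 9
f 7 9 8
f 8 9 10
f 8 10 4
f 9 1 11
f 9 11 10
f 10 11 12
f 10 12 4
f 11 1 13
f 11 13 12
f 12 13 14
f 12 14 4
f 13 1 15
f 13 15 14
f 14 15 16
f 14 16 4
f 15 1 17
f 15 17 16
f 16 17 18
f 16 18 4
f 17 1 19
f 17 19 18
f 18 19 20
f 18 20 4
f 19 1 21
f 19 21 20
f 20 21 22
f 20 22 4
f 21 1 2
f 21 2 22
f 22 2 3
f 22 3 4
f 24 23 27
f 24 27 25
f 25 27 28
f 25 28 26
f 27 23 29
f 27 29 28
f 28 29 30
f 28 30 26
f 29 23 31
f 29 31 30
f 30 31 32
f 30 32 26
f 31 23 33
f 31 33 32
f 32 33 34
f 32 34 26
f 33 23 35
f 33 35 34
f 34 35 36
f 34 36 26
f 35 23 37
f 35 37 36
f 36 37 38
f 36 38 26
f 37 23 39
f 37 39 38
f 38 39 40
f 38 40 26
f 39 23 24
f 39 24 40
f 40 24 25
f 40 25 26
f 42 44 41
f 45 42 41
f 41 44 43
f 43 45 41
f 42 48 44
f 46 42 45
f 46 48 42
f 44 48 43
f 47 45 43
f 43 48 47
f 47 46 45
f 48 46 47
f 50 49 52
f 50 52 51
f 52 49 53
f 52 53 51
f 53 49 54
f 53 54 51
f 54 49 55
f 54 55 51
f 55 49 56
f 55 56 51
f 56 49 57
f 56 57 51
f 57 49 58
f 57 58 51
f 58 49 59
f 58 59 51
f 59 49 60
f 59 60 51
f 60 49 61
f 60 61 51
f 61 49 50
f 61 50 51

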